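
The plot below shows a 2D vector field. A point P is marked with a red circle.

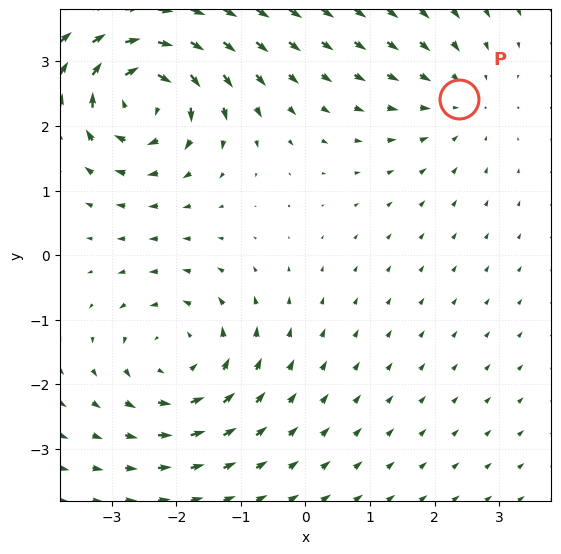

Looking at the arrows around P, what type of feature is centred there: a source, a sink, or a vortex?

sink

At P (2.4, 2.4) the arrows converge inward. Divergence about -2, curl ≈0 — negative divergence with near-zero curl is a sink.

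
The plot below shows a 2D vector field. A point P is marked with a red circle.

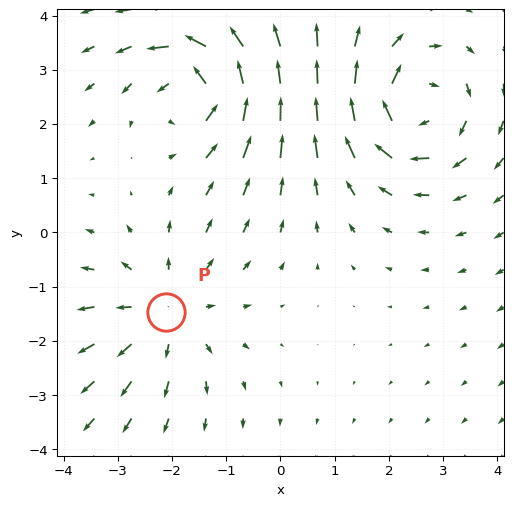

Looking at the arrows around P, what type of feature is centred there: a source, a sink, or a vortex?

source

At P (-2.1, -1.5) the arrows spread outward. Divergence about +3, curl ≈0 — positive divergence with near-zero curl is a source.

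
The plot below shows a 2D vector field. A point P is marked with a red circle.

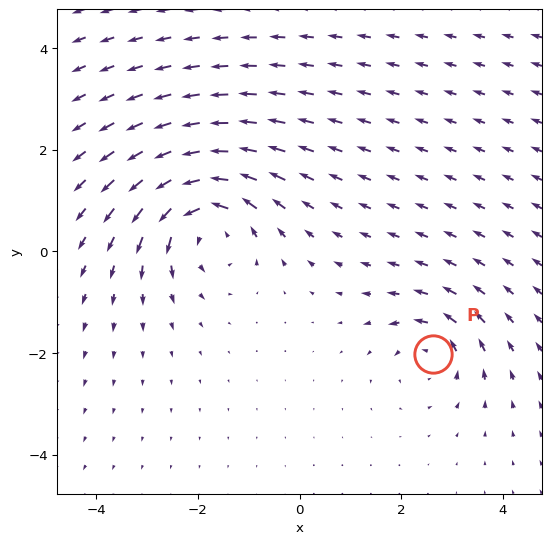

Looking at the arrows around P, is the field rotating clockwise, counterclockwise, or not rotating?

Near P at (2.6, -2.0) the arrows circulate counterclockwise. The curl (z-component) there is about +4; positive curl means counterclockwise rotation.

counterclockwise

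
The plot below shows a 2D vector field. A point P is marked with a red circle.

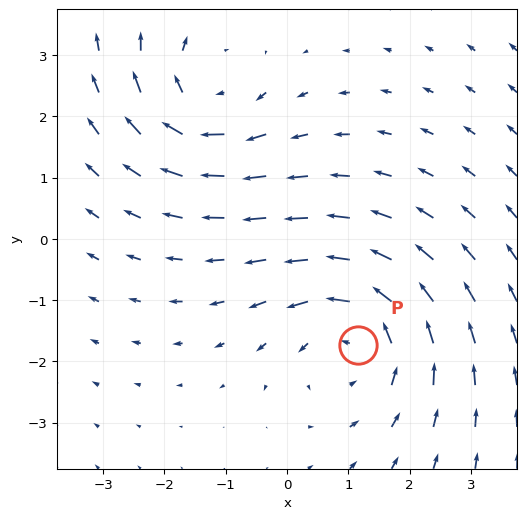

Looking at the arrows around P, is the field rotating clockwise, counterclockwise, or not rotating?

Near P at (1.2, -1.7) the arrows circulate counterclockwise. The curl (z-component) there is about +3; positive curl means counterclockwise rotation.

counterclockwise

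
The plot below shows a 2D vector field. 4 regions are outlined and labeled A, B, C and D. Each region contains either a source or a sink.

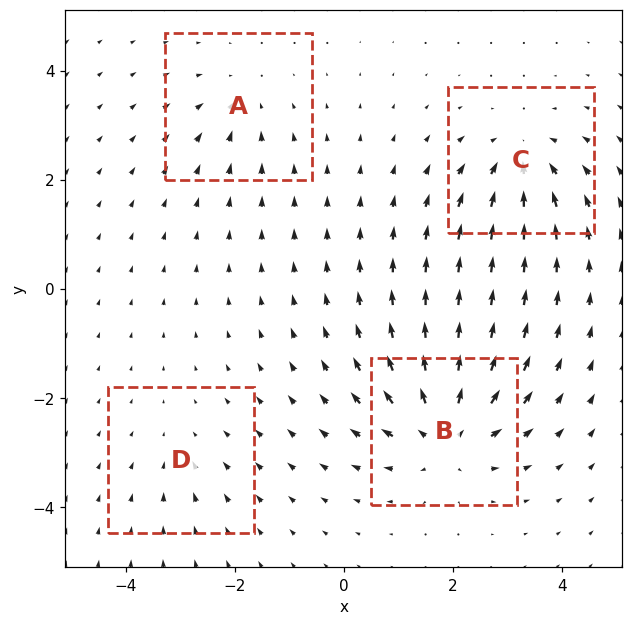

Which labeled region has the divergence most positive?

B

Divergence at each region's feature centre — A: about -3, B: about +7, C: about -5, D: about -2. Region B is most positive.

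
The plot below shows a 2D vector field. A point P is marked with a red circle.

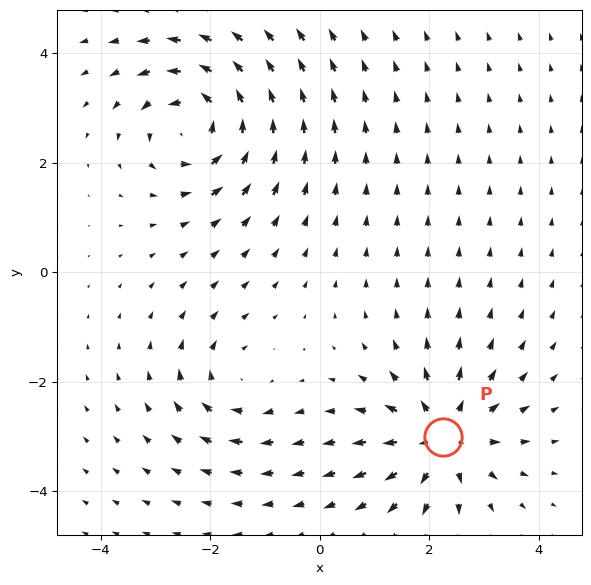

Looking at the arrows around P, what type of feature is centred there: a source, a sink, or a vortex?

At P (2.3, -3.0) the arrows spread outward. Divergence about +5, curl ≈0 — positive divergence with near-zero curl is a source.

source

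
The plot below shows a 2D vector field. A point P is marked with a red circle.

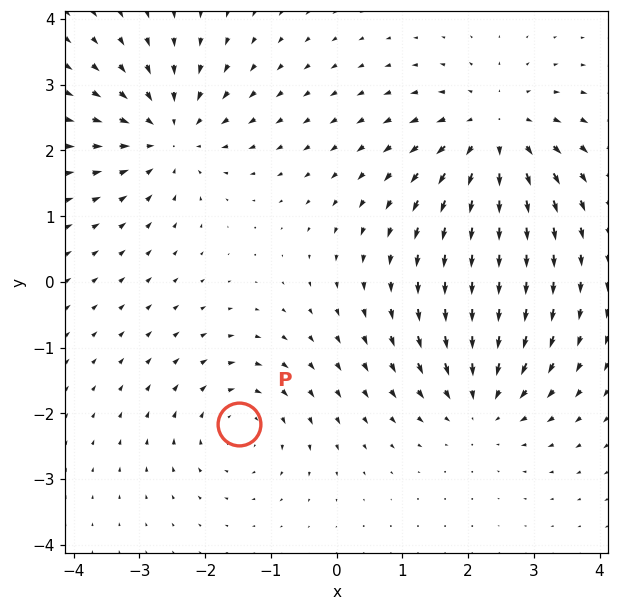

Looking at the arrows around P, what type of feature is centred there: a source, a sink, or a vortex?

vortex

At P (-1.5, -2.2) the arrows circulate clockwise. Divergence ≈0, curl about -3 — near-zero divergence with nonzero curl is a vortex.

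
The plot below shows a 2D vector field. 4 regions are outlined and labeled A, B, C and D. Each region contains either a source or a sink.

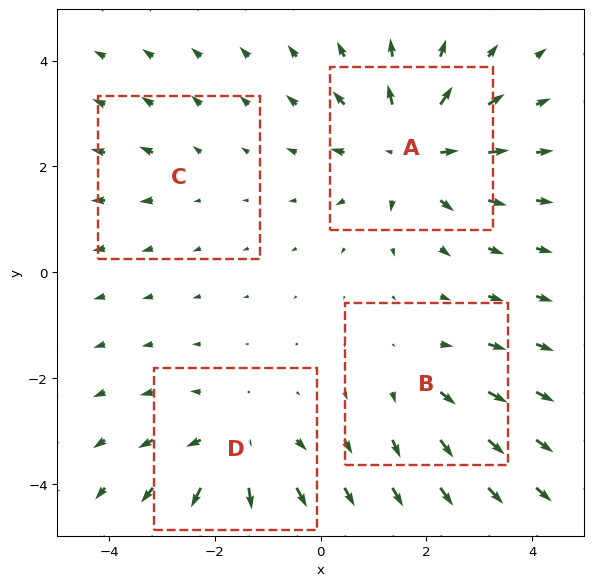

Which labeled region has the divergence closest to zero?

C

Divergence at each region's feature centre — A: about +6, B: about +3, C: about +2, D: about +5. Region C is closest to zero.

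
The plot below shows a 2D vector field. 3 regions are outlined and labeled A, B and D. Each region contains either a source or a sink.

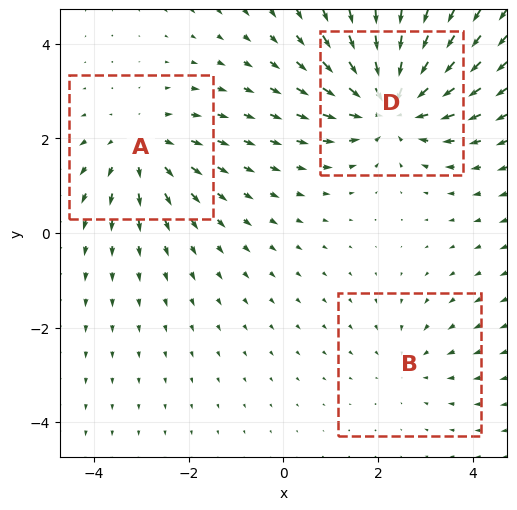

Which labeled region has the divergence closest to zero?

B

Divergence at each region's feature centre — A: about +3, B: about -2, D: about -4. Region B is closest to zero.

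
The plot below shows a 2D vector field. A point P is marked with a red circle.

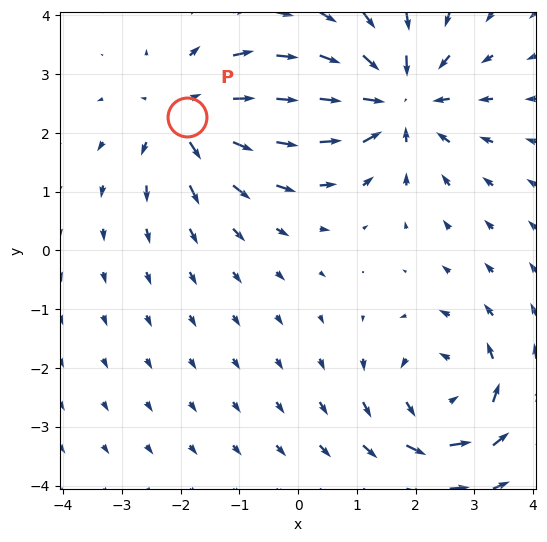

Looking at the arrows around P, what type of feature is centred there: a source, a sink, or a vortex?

At P (-1.9, 2.3) the arrows spread outward. Divergence about +5, curl ≈0 — positive divergence with near-zero curl is a source.

source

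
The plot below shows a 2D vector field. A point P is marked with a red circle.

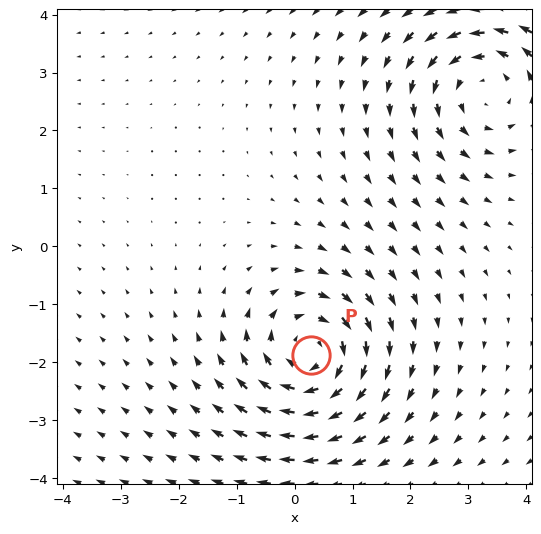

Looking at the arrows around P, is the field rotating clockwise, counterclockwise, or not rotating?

Near P at (0.3, -1.9) the arrows circulate clockwise. The curl (z-component) there is about -5; negative curl means clockwise rotation.

clockwise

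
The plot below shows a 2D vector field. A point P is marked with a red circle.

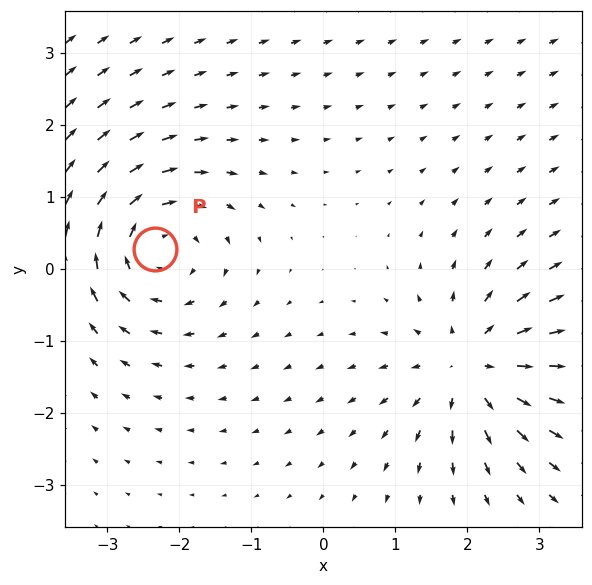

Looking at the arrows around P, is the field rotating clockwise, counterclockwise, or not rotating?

clockwise

Near P at (-2.3, 0.3) the arrows circulate clockwise. The curl (z-component) there is about -4; negative curl means clockwise rotation.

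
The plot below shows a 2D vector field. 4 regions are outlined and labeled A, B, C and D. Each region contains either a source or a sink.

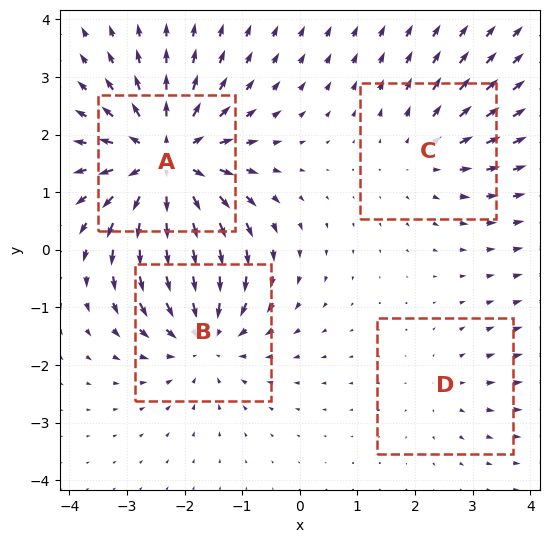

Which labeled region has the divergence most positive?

A

Divergence at each region's feature centre — A: about +7, B: about -5, C: about +3, D: about +2. Region A is most positive.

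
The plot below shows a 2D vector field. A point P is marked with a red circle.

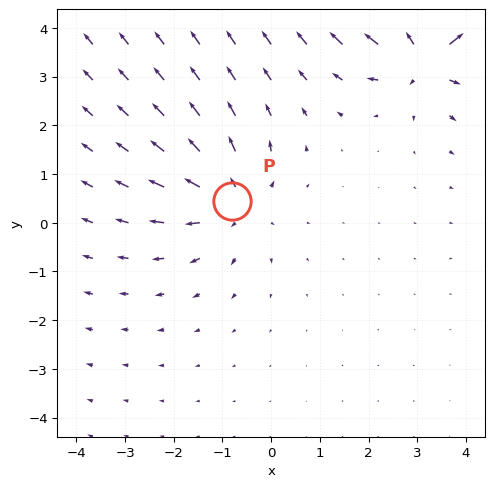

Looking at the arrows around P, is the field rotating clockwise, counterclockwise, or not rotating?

not rotating

Near P at (-0.8, 0.4) the arrows show no circulation. The curl there is ≈0.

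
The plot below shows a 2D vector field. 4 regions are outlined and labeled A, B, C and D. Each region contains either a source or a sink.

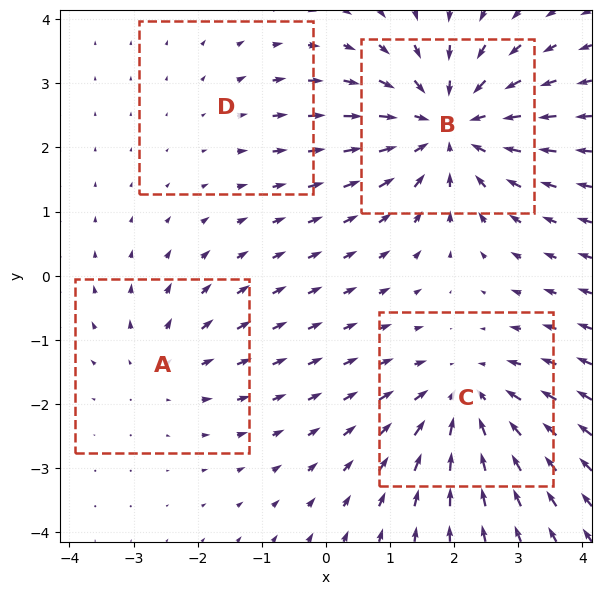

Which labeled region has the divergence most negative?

B

Divergence at each region's feature centre — A: about +3, B: about -6, C: about -5, D: about +2. Region B is most negative.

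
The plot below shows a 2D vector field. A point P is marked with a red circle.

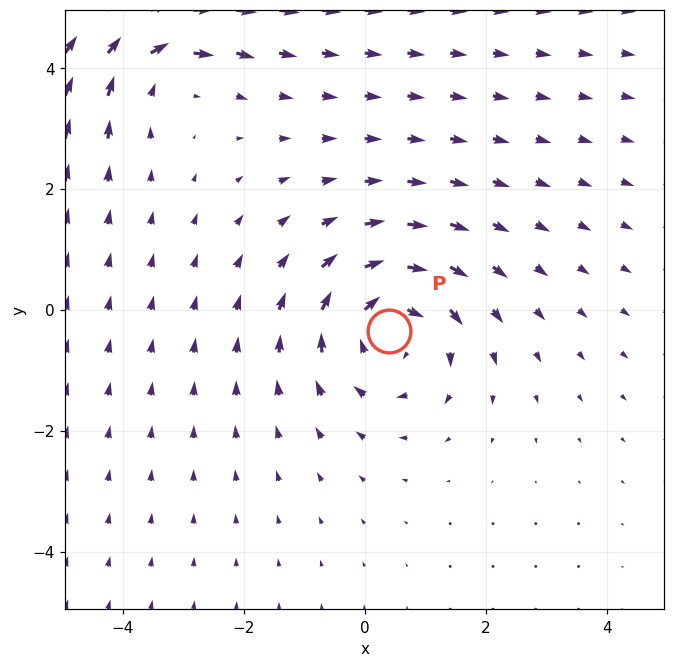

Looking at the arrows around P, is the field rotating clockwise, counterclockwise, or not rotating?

Near P at (0.4, -0.4) the arrows circulate clockwise. The curl (z-component) there is about -3; negative curl means clockwise rotation.

clockwise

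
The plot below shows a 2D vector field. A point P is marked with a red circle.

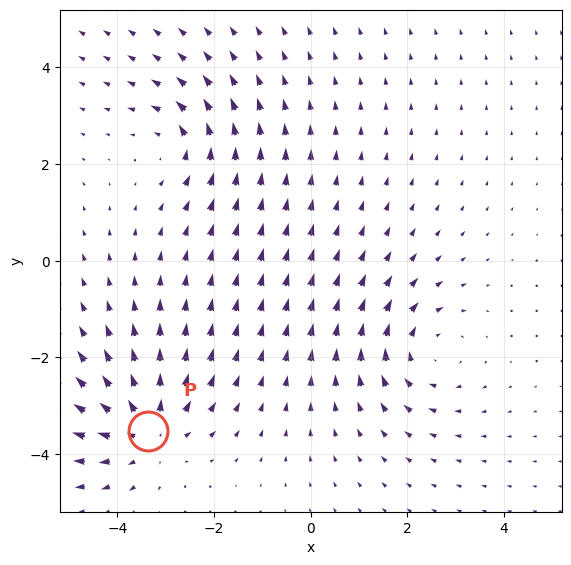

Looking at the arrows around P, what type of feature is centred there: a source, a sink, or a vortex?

source

At P (-3.4, -3.5) the arrows spread outward. Divergence about +4, curl ≈0 — positive divergence with near-zero curl is a source.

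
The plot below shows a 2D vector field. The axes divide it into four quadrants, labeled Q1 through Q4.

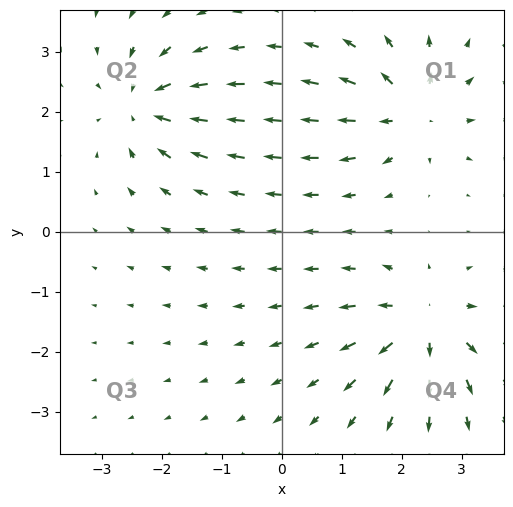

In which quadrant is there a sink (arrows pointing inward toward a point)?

Q2

The sink sits at approximately (-2.3, 2.1), which lies in quadrant Q2. The divergence there is about -5, negative as expected for a sink.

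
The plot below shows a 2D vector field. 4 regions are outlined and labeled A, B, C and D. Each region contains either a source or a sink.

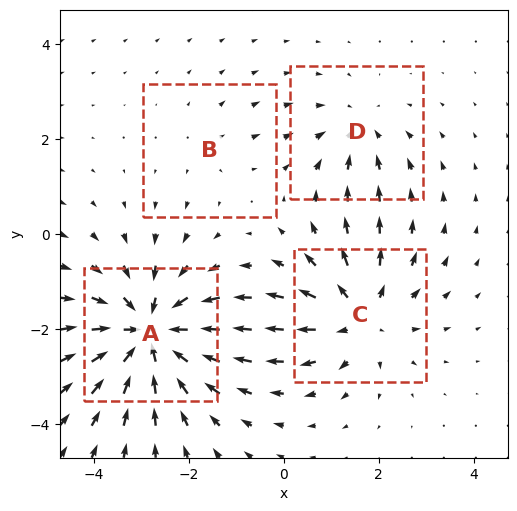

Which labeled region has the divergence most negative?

A

Divergence at each region's feature centre — A: about -7, B: about +2, C: about +5, D: about -3. Region A is most negative.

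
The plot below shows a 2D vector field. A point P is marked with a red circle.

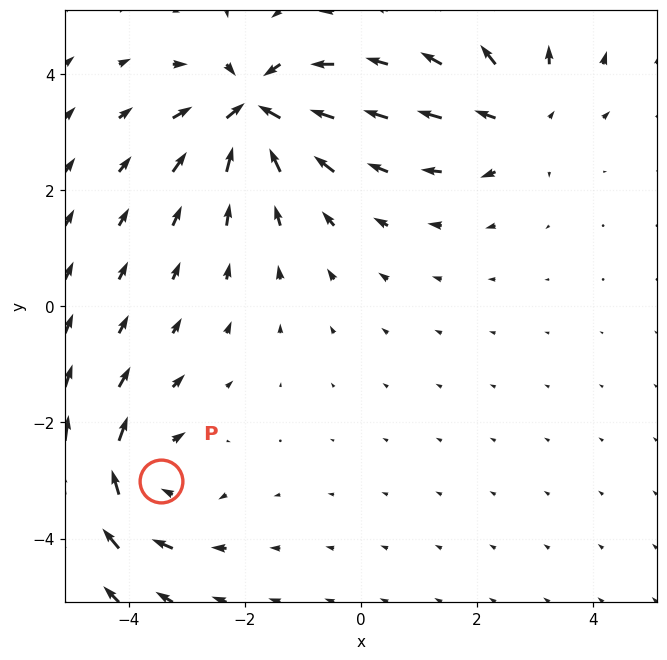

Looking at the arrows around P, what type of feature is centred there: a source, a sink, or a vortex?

At P (-3.4, -3.0) the arrows circulate clockwise. Divergence ≈0, curl about -4 — near-zero divergence with nonzero curl is a vortex.

vortex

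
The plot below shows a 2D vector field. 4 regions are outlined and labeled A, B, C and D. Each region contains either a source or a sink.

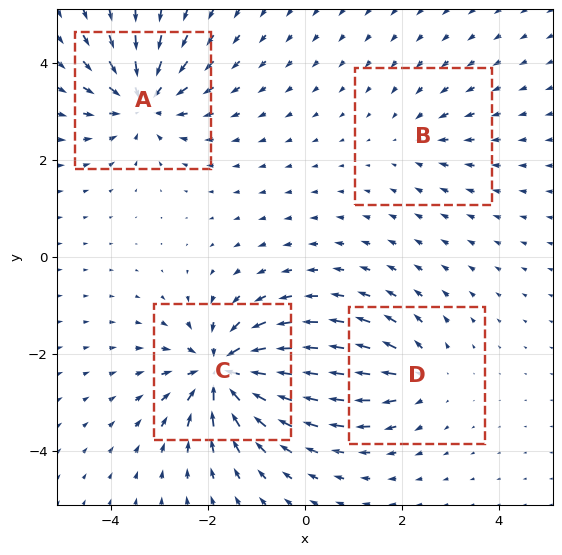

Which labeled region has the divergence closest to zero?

Divergence at each region's feature centre — A: about -6, B: about -2, C: about -8, D: about +4. Region B is closest to zero.

B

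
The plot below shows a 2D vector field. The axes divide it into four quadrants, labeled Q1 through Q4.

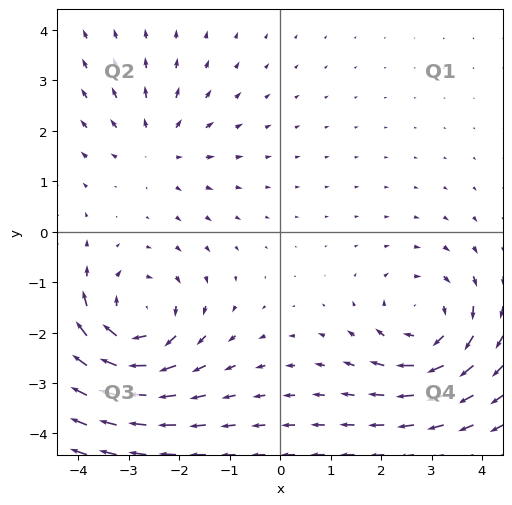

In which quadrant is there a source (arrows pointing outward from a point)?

The source sits at approximately (-2.4, 1.7), which lies in quadrant Q2. The divergence there is about +3, positive as expected for a source.

Q2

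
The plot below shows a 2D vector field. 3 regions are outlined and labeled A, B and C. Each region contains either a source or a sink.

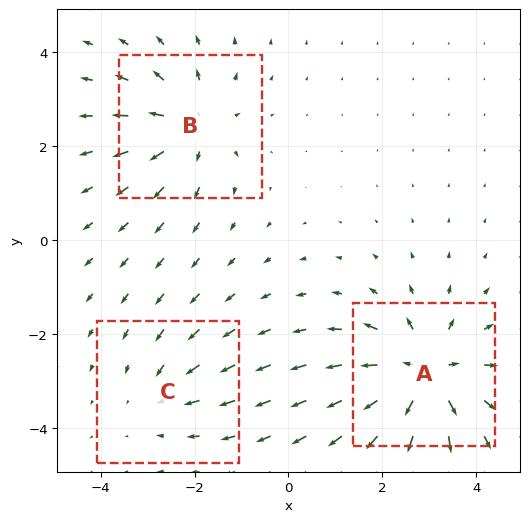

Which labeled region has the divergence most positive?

Divergence at each region's feature centre — A: about +5, B: about +3, C: about -2. Region A is most positive.

A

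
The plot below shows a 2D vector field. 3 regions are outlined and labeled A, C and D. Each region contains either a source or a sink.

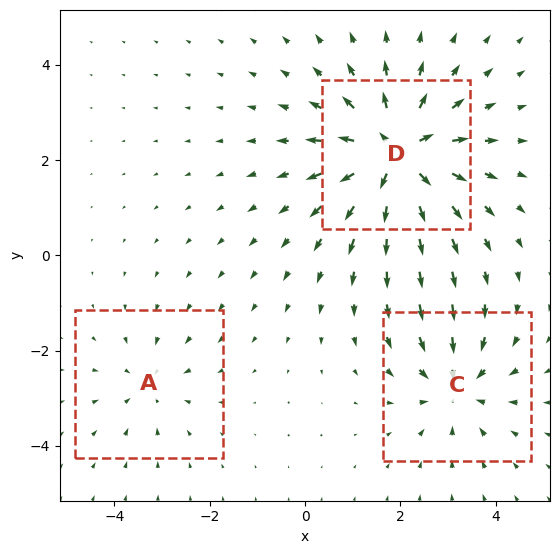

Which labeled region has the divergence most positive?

Divergence at each region's feature centre — A: about -2, C: about -3, D: about +6. Region D is most positive.

D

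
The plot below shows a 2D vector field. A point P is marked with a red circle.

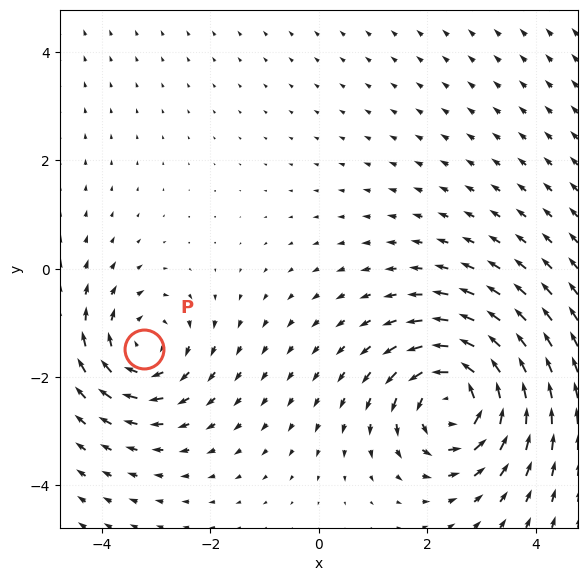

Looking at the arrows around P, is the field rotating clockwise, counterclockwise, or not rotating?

clockwise

Near P at (-3.2, -1.5) the arrows circulate clockwise. The curl (z-component) there is about -4; negative curl means clockwise rotation.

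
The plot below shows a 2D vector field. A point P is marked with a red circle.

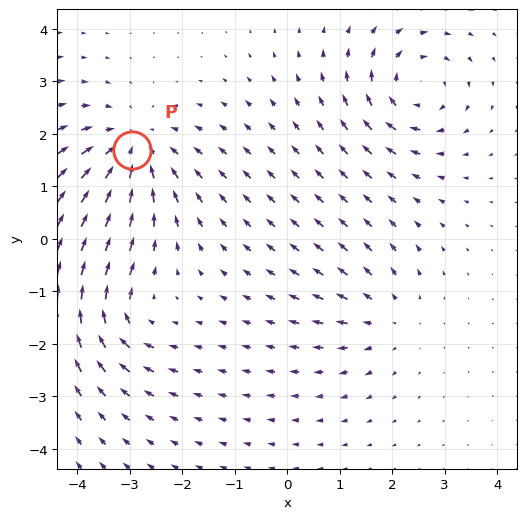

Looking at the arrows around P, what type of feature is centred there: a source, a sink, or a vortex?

At P (-2.9, 1.7) the arrows converge inward. Divergence about -4, curl ≈0 — negative divergence with near-zero curl is a sink.

sink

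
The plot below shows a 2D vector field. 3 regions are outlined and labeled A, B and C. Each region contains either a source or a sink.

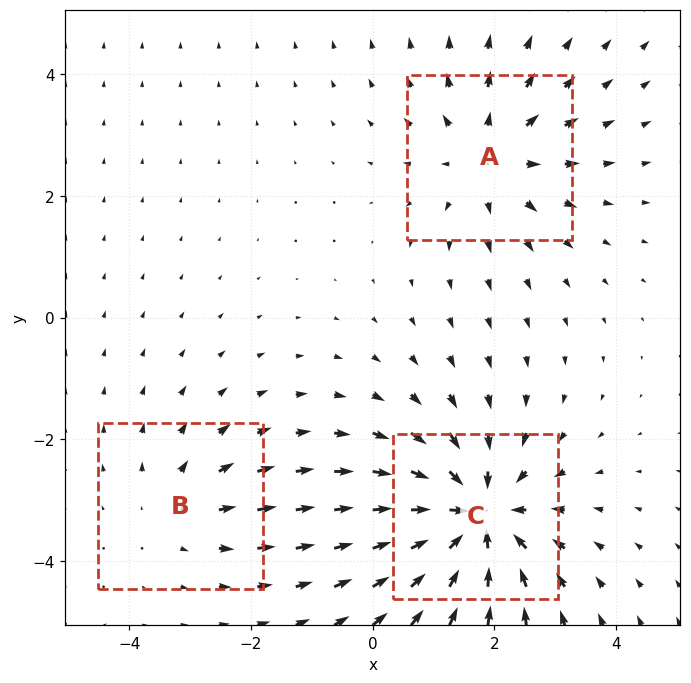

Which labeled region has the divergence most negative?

C

Divergence at each region's feature centre — A: about +3, B: about +2, C: about -5. Region C is most negative.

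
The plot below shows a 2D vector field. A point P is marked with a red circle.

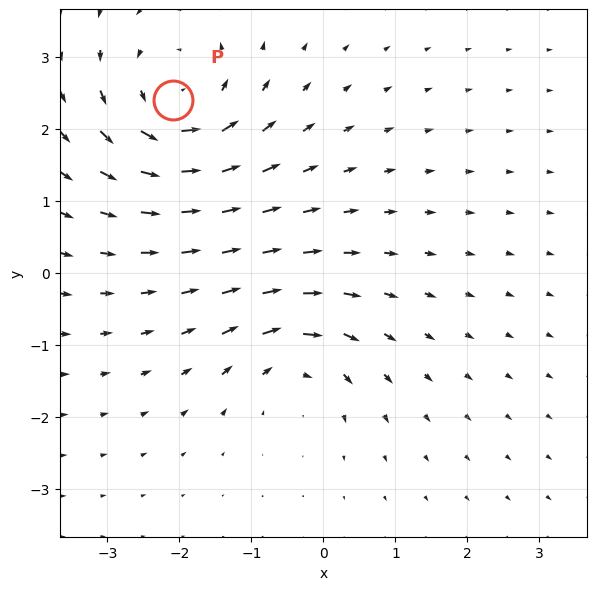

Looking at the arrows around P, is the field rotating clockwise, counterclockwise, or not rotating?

Near P at (-2.1, 2.4) the arrows circulate counterclockwise. The curl (z-component) there is about +5; positive curl means counterclockwise rotation.

counterclockwise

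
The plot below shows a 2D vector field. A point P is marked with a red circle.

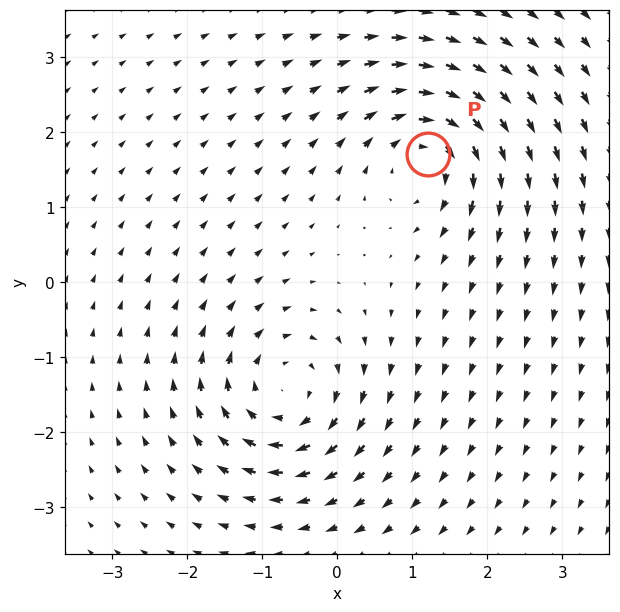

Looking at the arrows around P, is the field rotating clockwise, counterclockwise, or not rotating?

clockwise

Near P at (1.2, 1.7) the arrows circulate clockwise. The curl (z-component) there is about -6; negative curl means clockwise rotation.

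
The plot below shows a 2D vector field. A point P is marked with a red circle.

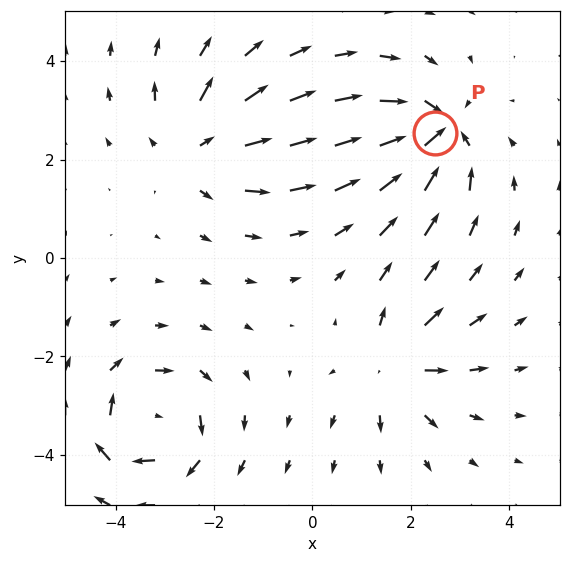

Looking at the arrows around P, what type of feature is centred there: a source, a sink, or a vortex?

At P (2.5, 2.5) the arrows converge inward. Divergence about -5, curl ≈0 — negative divergence with near-zero curl is a sink.

sink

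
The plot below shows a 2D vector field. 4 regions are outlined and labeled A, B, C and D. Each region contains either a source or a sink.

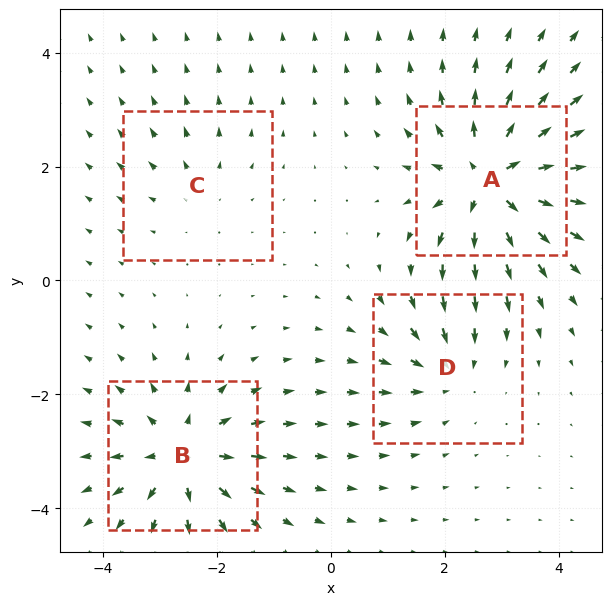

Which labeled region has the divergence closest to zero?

Divergence at each region's feature centre — A: about +8, B: about +6, C: about +2, D: about -4. Region C is closest to zero.

C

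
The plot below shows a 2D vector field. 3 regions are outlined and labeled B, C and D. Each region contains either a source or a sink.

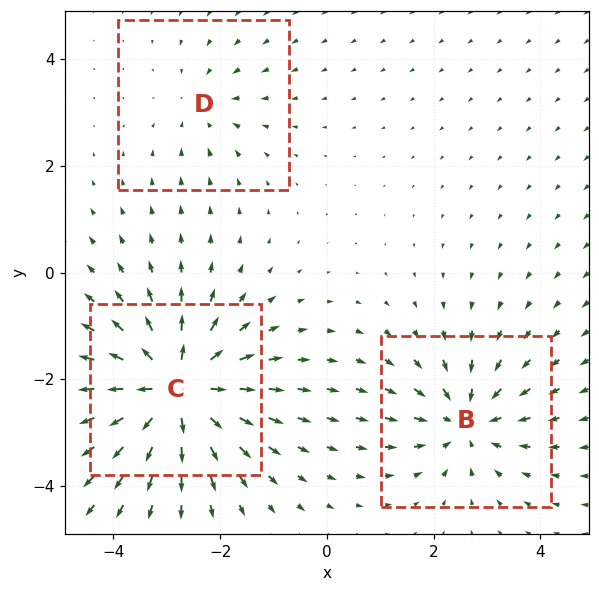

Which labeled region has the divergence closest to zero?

D

Divergence at each region's feature centre — B: about -4, C: about +6, D: about -2. Region D is closest to zero.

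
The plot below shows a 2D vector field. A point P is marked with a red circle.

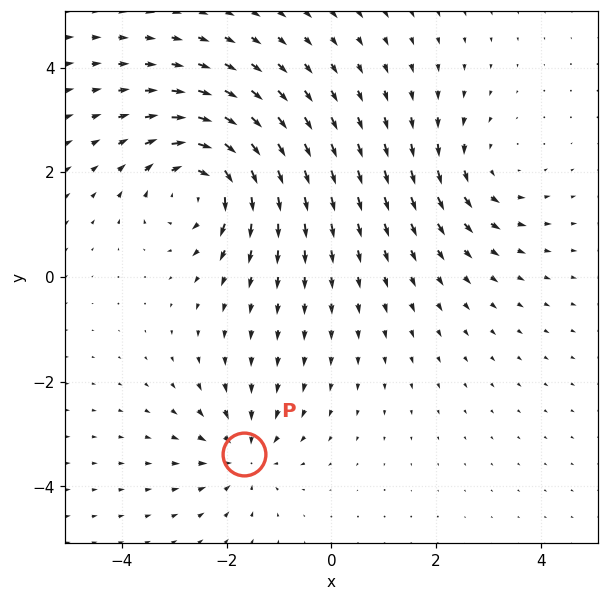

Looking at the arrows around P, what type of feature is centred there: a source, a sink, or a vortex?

At P (-1.7, -3.4) the arrows converge inward. Divergence about -3, curl ≈0 — negative divergence with near-zero curl is a sink.

sink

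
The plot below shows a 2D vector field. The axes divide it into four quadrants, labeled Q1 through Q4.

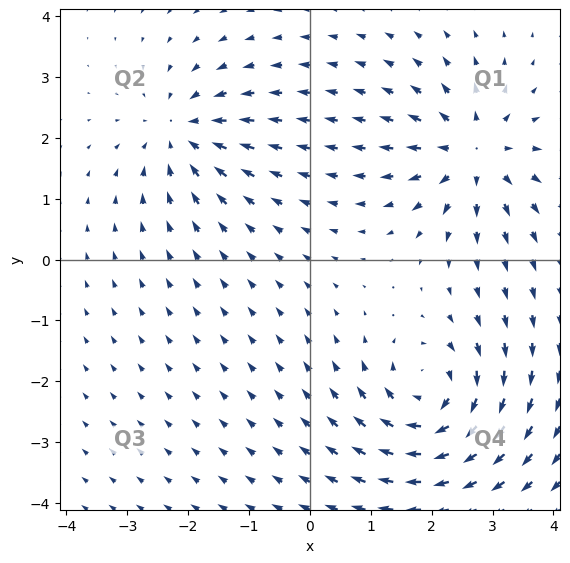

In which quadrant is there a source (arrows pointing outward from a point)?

The source sits at approximately (2.7, 1.7), which lies in quadrant Q1. The divergence there is about +5, positive as expected for a source.

Q1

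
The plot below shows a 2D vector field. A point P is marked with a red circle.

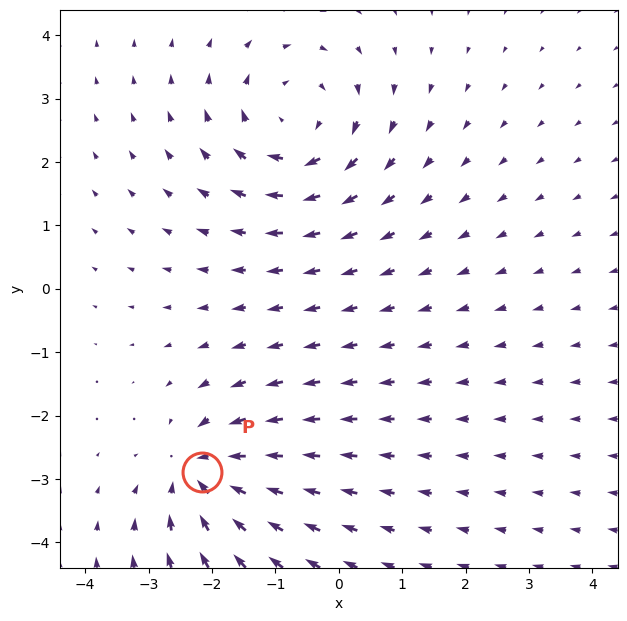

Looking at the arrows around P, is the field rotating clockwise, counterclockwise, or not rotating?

Near P at (-2.2, -2.9) the arrows show no circulation. The curl there is ≈0.

not rotating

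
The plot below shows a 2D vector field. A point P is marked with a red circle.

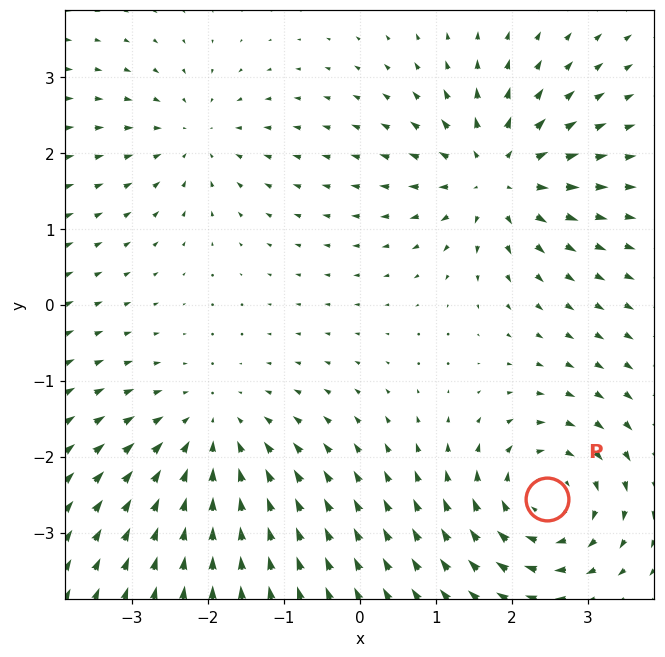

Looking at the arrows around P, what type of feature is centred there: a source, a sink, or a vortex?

vortex

At P (2.5, -2.6) the arrows circulate clockwise. Divergence ≈0, curl about -6 — near-zero divergence with nonzero curl is a vortex.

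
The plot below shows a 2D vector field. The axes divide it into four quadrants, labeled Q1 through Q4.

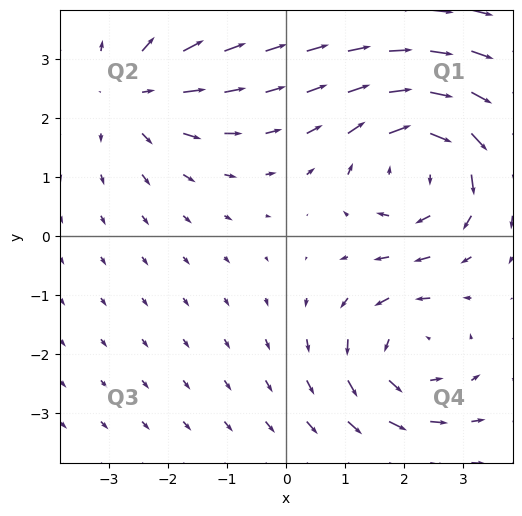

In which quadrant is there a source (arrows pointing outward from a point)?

The source sits at approximately (-2.6, 2.4), which lies in quadrant Q2. The divergence there is about +3, positive as expected for a source.

Q2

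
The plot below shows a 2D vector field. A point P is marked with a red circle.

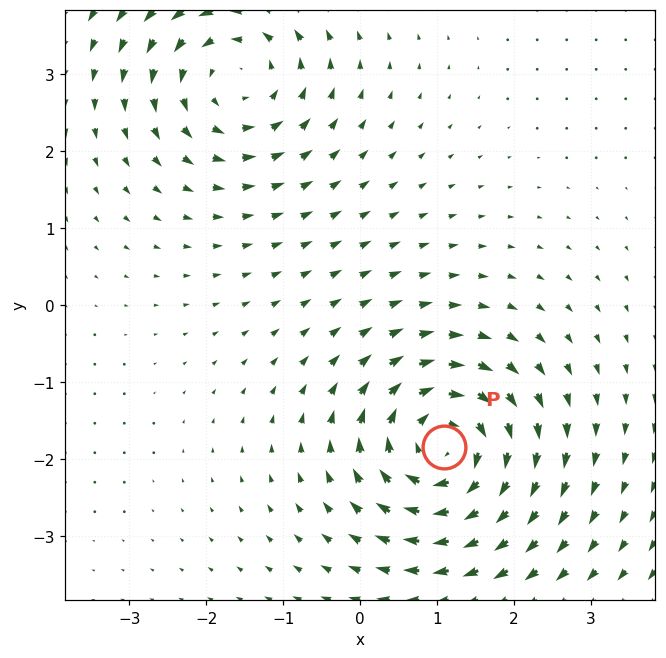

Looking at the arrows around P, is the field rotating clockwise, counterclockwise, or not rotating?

clockwise

Near P at (1.1, -1.8) the arrows circulate clockwise. The curl (z-component) there is about -6; negative curl means clockwise rotation.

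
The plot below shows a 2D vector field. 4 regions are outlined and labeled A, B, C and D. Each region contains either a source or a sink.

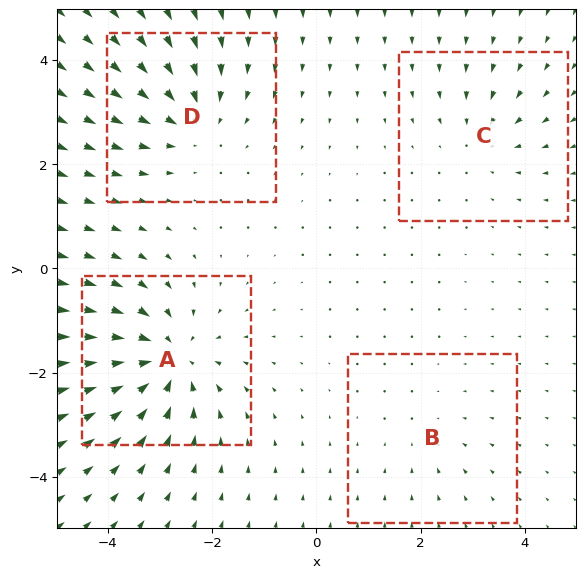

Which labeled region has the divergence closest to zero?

B

Divergence at each region's feature centre — A: about -7, B: about -2, C: about -3, D: about -5. Region B is closest to zero.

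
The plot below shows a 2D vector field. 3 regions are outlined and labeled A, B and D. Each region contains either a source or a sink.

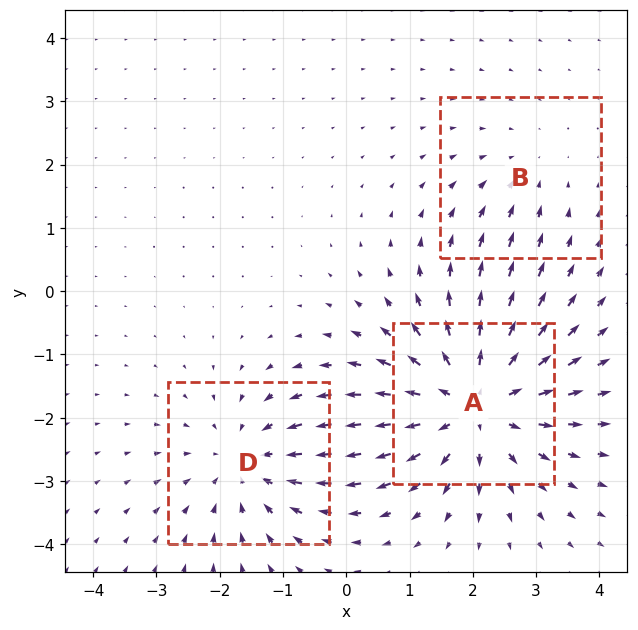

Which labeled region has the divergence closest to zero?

B

Divergence at each region's feature centre — A: about +5, B: about -2, D: about -3. Region B is closest to zero.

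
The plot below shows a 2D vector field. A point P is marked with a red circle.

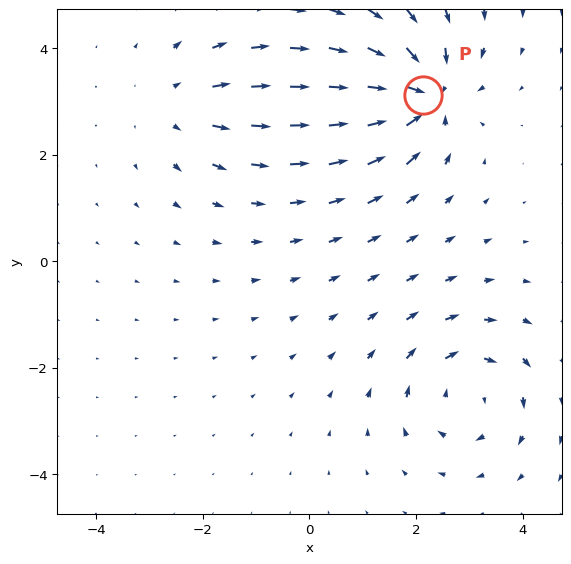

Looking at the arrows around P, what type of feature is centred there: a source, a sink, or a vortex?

At P (2.1, 3.1) the arrows converge inward. Divergence about -6, curl ≈0 — negative divergence with near-zero curl is a sink.

sink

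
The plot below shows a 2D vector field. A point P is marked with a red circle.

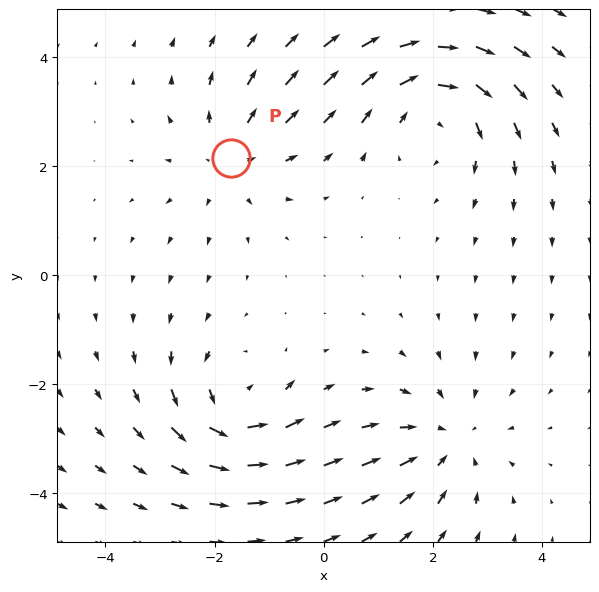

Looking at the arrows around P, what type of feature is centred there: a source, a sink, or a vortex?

source

At P (-1.7, 2.1) the arrows spread outward. Divergence about +3, curl ≈0 — positive divergence with near-zero curl is a source.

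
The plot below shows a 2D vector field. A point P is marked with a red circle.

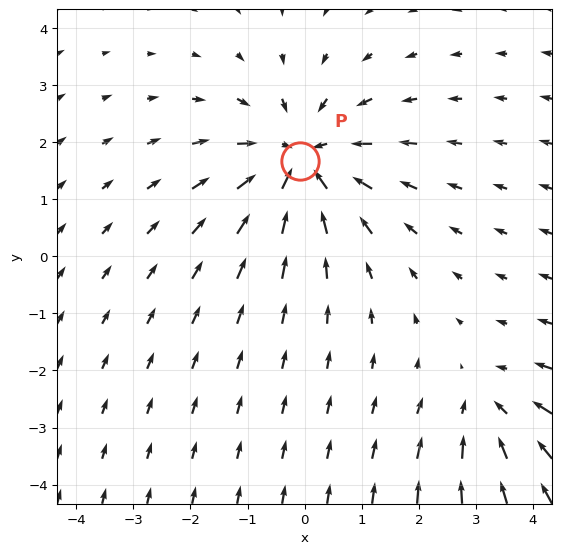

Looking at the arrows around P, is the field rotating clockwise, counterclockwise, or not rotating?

Near P at (-0.1, 1.7) the arrows show no circulation. The curl there is ≈0.

not rotating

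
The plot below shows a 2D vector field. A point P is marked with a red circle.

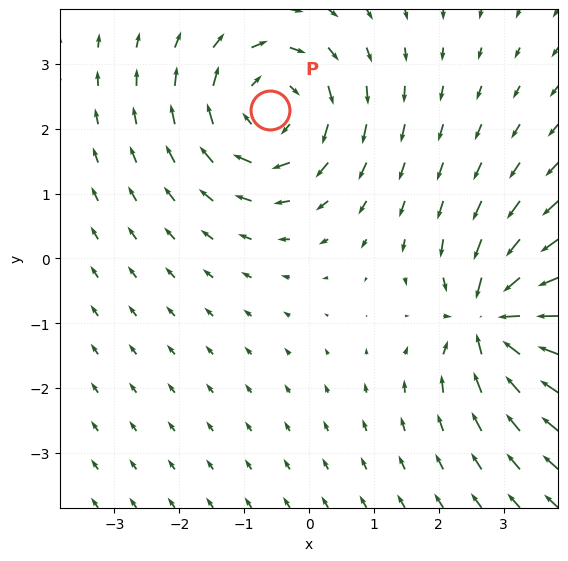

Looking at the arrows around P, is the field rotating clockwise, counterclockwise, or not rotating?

clockwise

Near P at (-0.6, 2.3) the arrows circulate clockwise. The curl (z-component) there is about -5; negative curl means clockwise rotation.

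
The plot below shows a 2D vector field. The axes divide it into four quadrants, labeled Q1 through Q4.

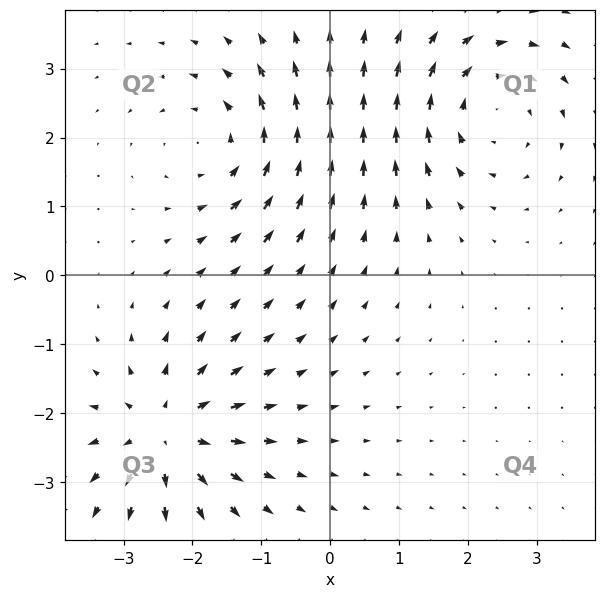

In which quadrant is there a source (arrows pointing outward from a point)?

Q3

The source sits at approximately (-2.4, -2.3), which lies in quadrant Q3. The divergence there is about +5, positive as expected for a source.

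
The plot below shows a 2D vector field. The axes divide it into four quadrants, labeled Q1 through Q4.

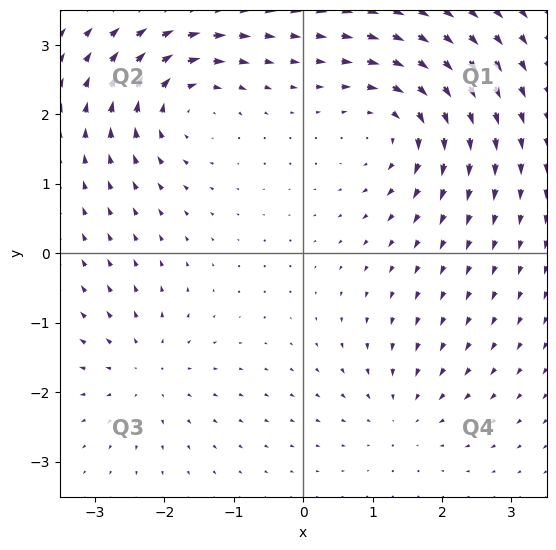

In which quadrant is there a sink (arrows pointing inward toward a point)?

The sink sits at approximately (1.4, -2.3), which lies in quadrant Q4. The divergence there is about -3, negative as expected for a sink.

Q4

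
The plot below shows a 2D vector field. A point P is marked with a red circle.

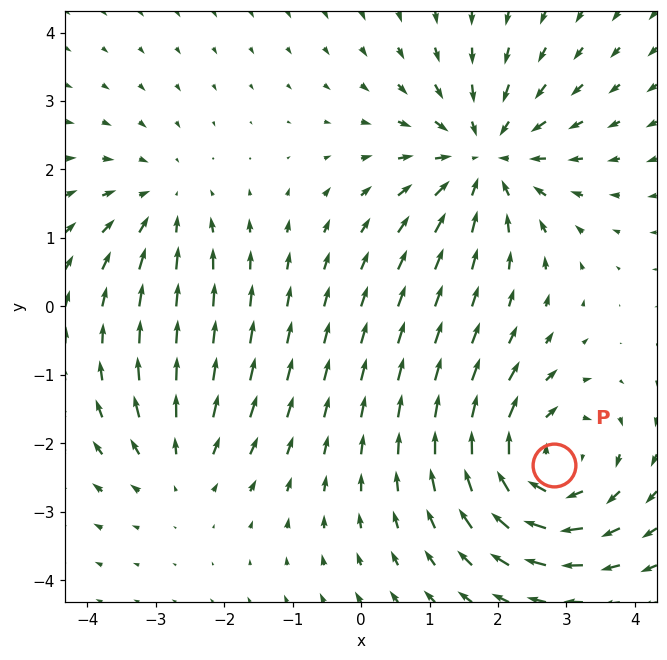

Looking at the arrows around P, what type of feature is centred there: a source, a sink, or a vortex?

At P (2.8, -2.3) the arrows circulate clockwise. Divergence ≈0, curl about -5 — near-zero divergence with nonzero curl is a vortex.

vortex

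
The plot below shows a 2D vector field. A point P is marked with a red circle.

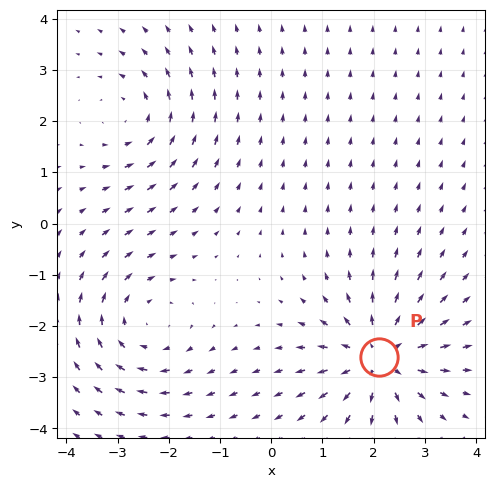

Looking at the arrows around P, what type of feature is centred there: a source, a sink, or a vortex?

source

At P (2.1, -2.6) the arrows spread outward. Divergence about +5, curl ≈0 — positive divergence with near-zero curl is a source.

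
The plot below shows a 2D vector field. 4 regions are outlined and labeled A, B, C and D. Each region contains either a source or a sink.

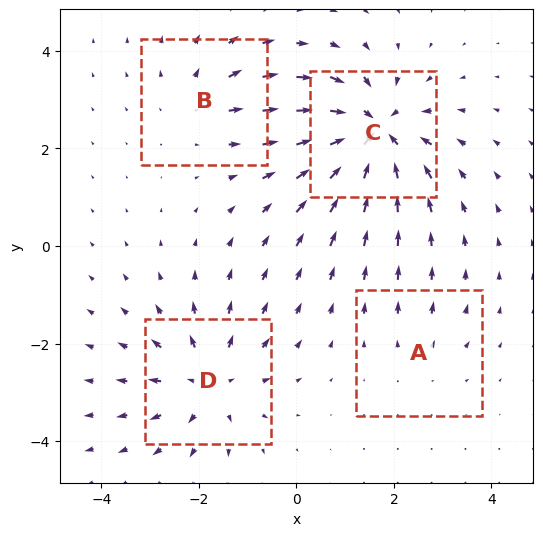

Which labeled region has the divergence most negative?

C

Divergence at each region's feature centre — A: about +2, B: about +3, C: about -7, D: about +5. Region C is most negative.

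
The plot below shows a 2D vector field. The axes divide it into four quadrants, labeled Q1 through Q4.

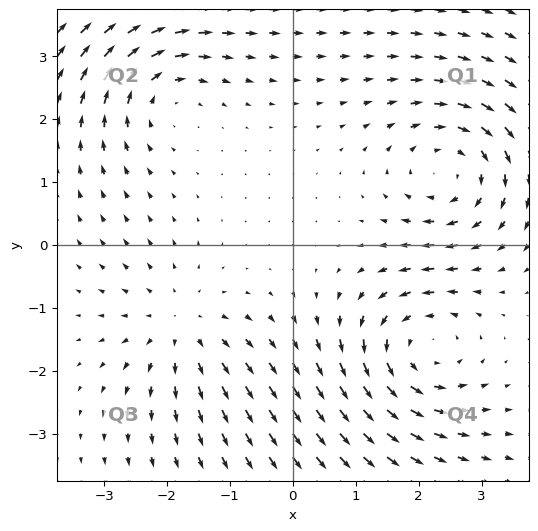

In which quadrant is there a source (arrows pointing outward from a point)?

The source sits at approximately (-1.8, -1.3), which lies in quadrant Q3. The divergence there is about +3, positive as expected for a source.

Q3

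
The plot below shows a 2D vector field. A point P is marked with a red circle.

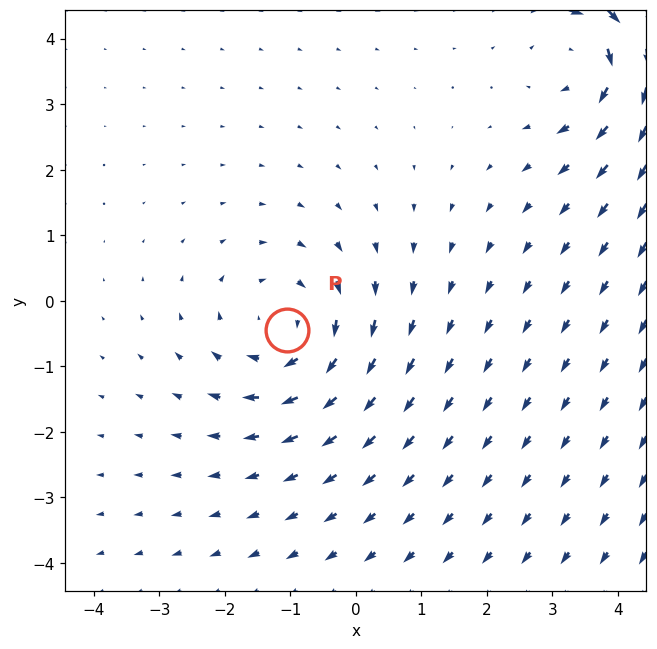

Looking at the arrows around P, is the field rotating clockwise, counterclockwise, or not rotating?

Near P at (-1.1, -0.4) the arrows circulate clockwise. The curl (z-component) there is about -4; negative curl means clockwise rotation.

clockwise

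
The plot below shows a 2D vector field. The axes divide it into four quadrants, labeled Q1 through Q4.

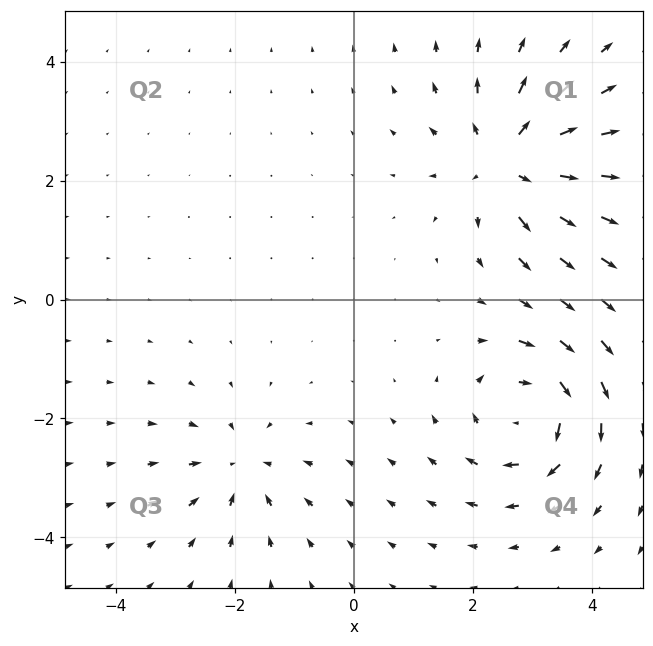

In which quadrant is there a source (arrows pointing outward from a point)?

The source sits at approximately (2.6, 2.3), which lies in quadrant Q1. The divergence there is about +5, positive as expected for a source.

Q1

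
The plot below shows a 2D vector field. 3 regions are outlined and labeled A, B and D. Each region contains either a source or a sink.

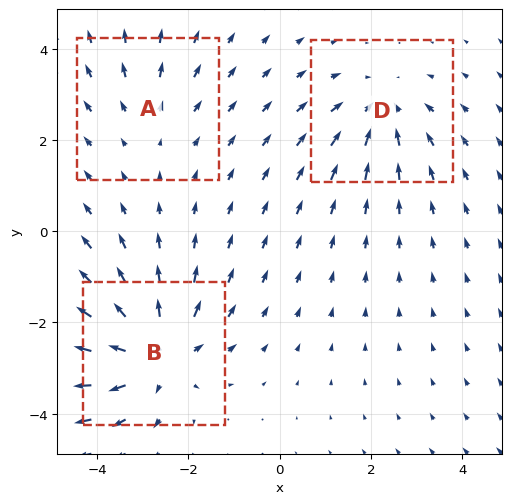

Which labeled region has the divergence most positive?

B

Divergence at each region's feature centre — A: about +2, B: about +4, D: about -3. Region B is most positive.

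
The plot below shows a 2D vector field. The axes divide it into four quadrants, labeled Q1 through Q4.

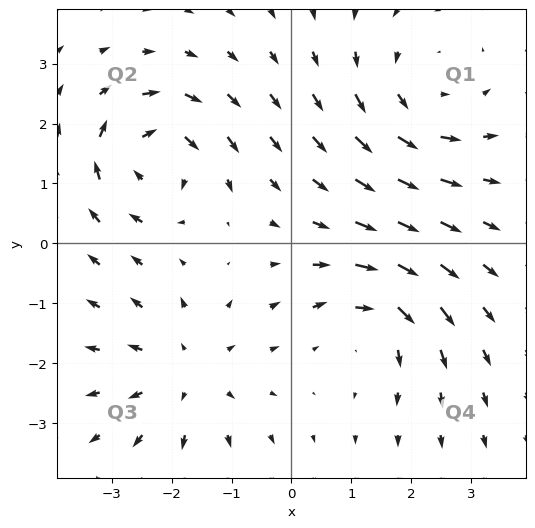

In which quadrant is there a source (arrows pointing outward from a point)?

The source sits at approximately (-1.8, -2.2), which lies in quadrant Q3. The divergence there is about +4, positive as expected for a source.

Q3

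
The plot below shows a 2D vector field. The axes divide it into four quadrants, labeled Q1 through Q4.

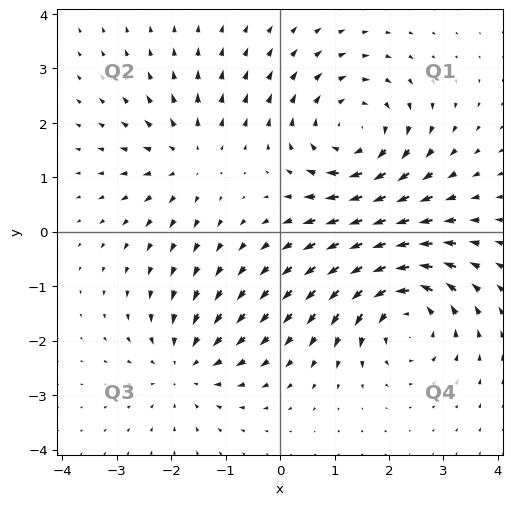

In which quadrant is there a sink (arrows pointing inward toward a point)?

The sink sits at approximately (-1.7, -2.5), which lies in quadrant Q3. The divergence there is about -3, negative as expected for a sink.

Q3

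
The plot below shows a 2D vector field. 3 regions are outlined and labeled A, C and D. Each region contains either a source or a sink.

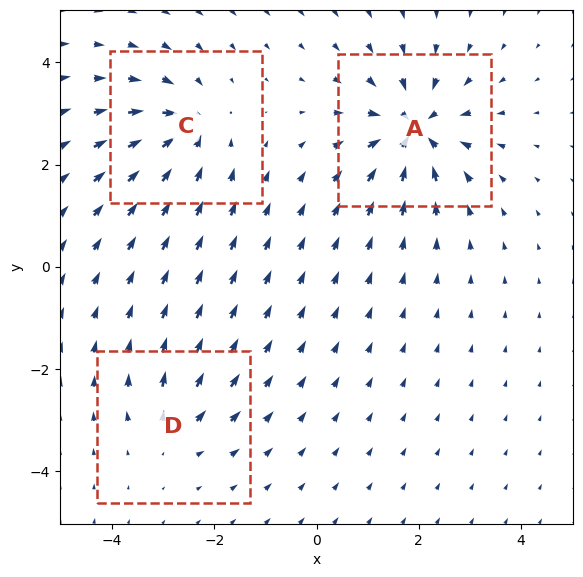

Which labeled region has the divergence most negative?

A

Divergence at each region's feature centre — A: about -6, C: about -4, D: about +3. Region A is most negative.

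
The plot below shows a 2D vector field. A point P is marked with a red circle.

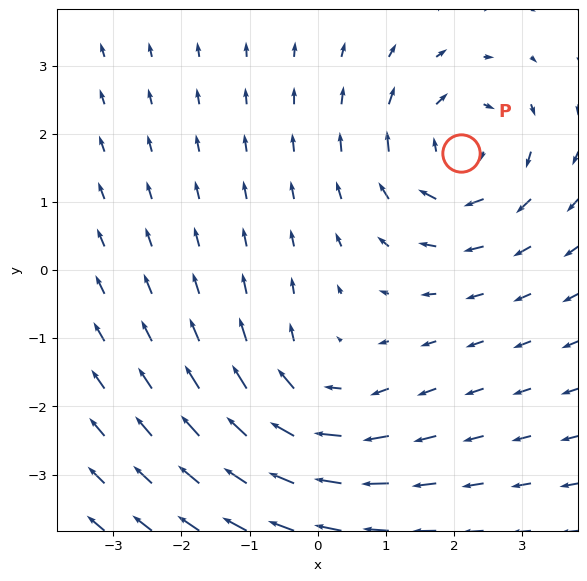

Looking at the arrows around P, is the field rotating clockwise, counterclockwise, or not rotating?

Near P at (2.1, 1.7) the arrows circulate clockwise. The curl (z-component) there is about -4; negative curl means clockwise rotation.

clockwise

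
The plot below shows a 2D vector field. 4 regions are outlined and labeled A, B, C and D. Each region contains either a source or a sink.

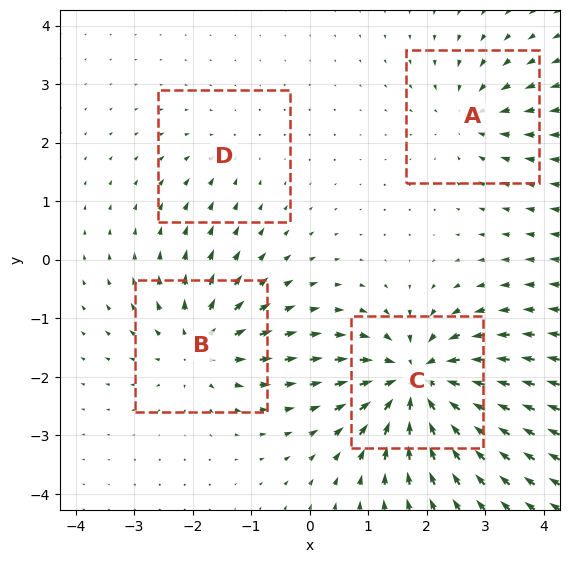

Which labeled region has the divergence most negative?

Divergence at each region's feature centre — A: about -4, B: about +6, C: about -9, D: about -2. Region C is most negative.

C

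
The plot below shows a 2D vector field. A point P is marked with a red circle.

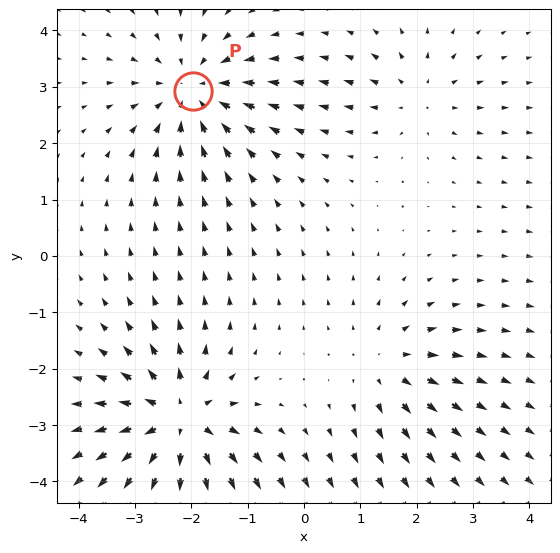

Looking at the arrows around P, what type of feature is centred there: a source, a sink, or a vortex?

At P (-2.0, 2.9) the arrows converge inward. Divergence about -4, curl ≈0 — negative divergence with near-zero curl is a sink.

sink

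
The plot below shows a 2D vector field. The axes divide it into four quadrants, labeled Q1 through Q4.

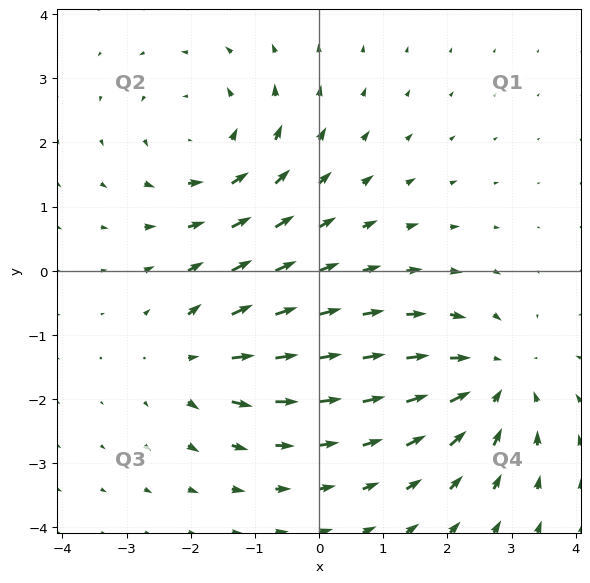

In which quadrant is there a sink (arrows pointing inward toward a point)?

The sink sits at approximately (2.7, -1.7), which lies in quadrant Q4. The divergence there is about -4, negative as expected for a sink.

Q4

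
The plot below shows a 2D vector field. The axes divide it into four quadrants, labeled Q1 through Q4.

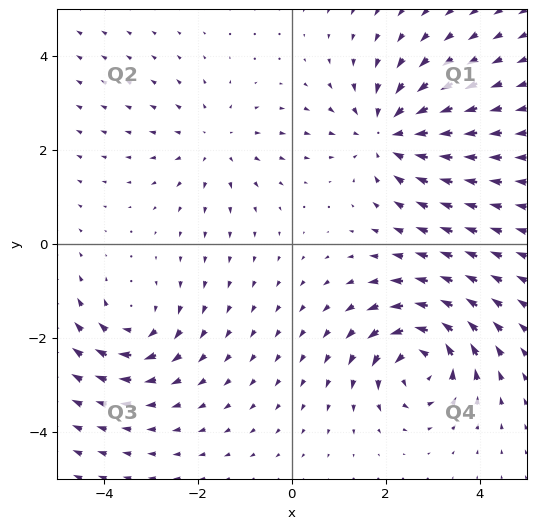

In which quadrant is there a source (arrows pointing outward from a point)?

Q2

The source sits at approximately (-1.6, 2.2), which lies in quadrant Q2. The divergence there is about +2, positive as expected for a source.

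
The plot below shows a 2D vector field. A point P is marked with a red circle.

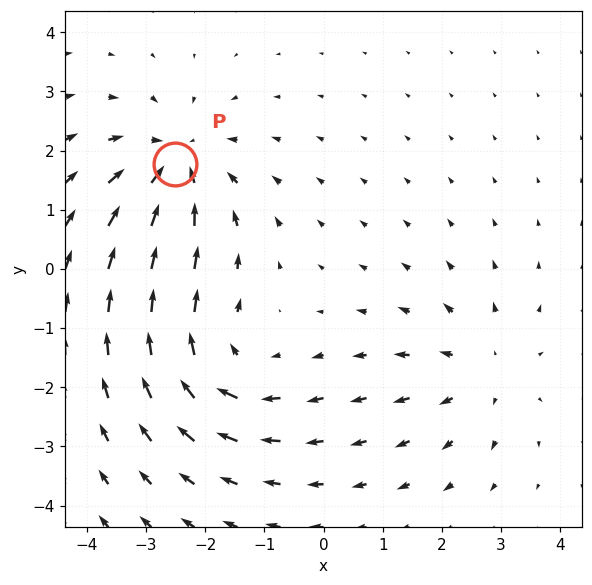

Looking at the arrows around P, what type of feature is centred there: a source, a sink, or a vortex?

sink

At P (-2.5, 1.8) the arrows converge inward. Divergence about -4, curl ≈0 — negative divergence with near-zero curl is a sink.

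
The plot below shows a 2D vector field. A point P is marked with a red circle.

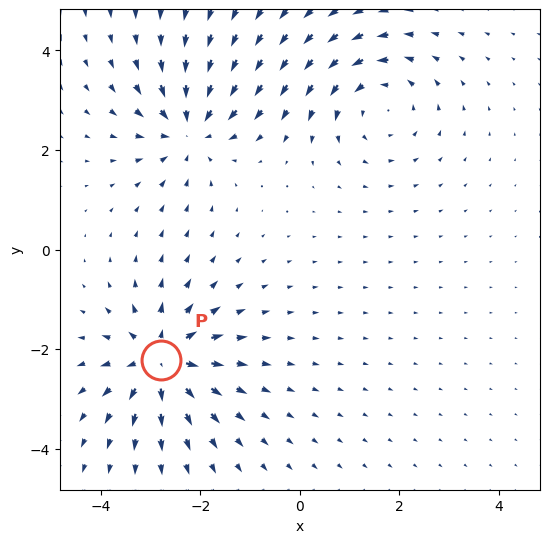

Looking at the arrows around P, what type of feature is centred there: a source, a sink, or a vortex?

source

At P (-2.8, -2.2) the arrows spread outward. Divergence about +6, curl ≈0 — positive divergence with near-zero curl is a source.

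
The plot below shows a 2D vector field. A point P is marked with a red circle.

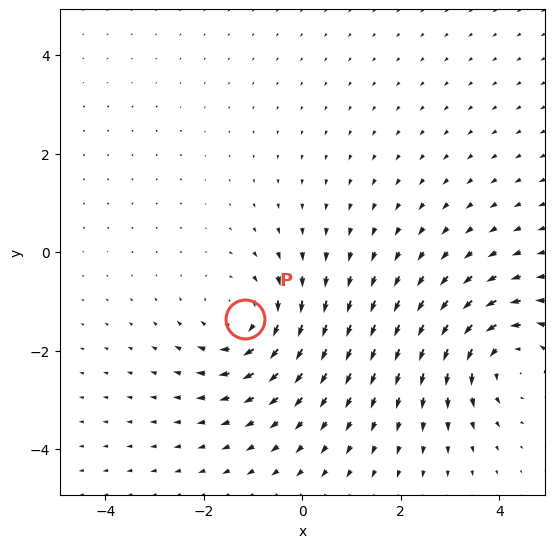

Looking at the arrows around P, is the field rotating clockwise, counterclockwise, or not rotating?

Near P at (-1.2, -1.4) the arrows circulate clockwise. The curl (z-component) there is about -4; negative curl means clockwise rotation.

clockwise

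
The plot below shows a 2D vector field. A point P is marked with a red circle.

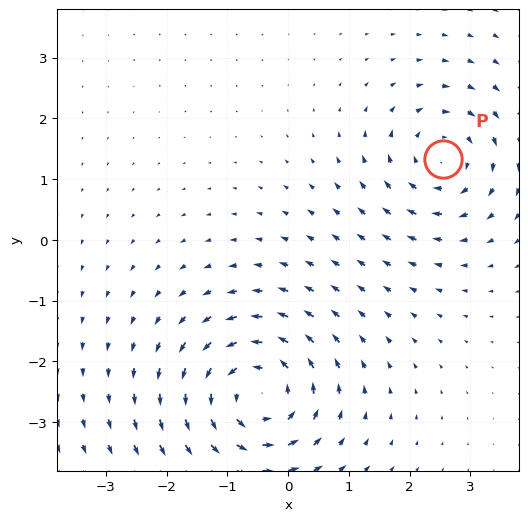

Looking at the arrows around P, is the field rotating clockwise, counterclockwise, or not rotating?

clockwise

Near P at (2.6, 1.3) the arrows circulate clockwise. The curl (z-component) there is about -4; negative curl means clockwise rotation.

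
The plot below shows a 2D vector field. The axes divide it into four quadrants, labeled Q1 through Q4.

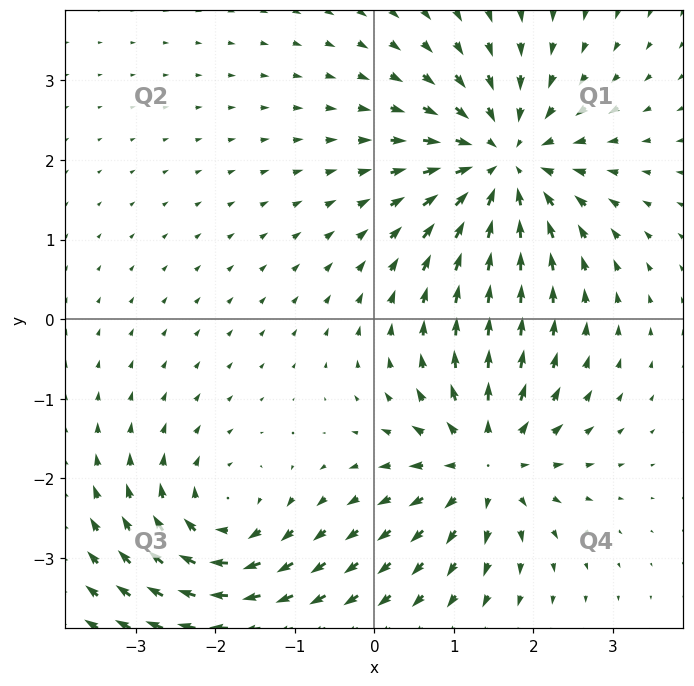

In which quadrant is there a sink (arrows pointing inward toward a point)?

The sink sits at approximately (1.6, 2.0), which lies in quadrant Q1. The divergence there is about -5, negative as expected for a sink.

Q1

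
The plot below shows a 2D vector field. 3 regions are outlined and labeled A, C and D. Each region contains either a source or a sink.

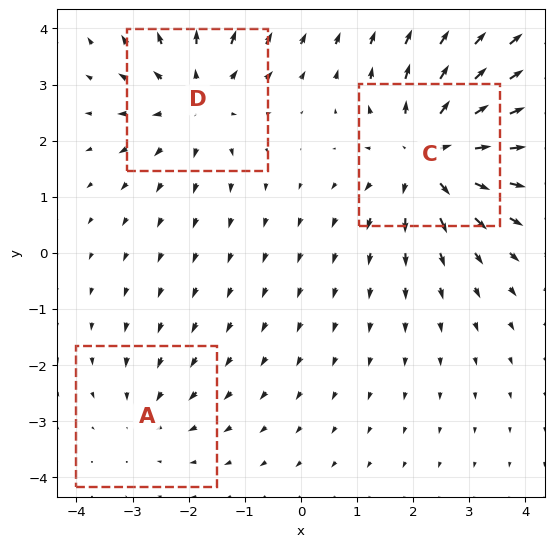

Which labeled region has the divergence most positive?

Divergence at each region's feature centre — A: about -2, C: about +4, D: about +3. Region C is most positive.

C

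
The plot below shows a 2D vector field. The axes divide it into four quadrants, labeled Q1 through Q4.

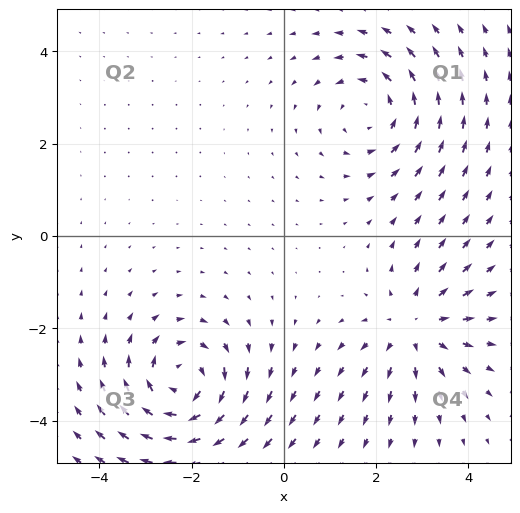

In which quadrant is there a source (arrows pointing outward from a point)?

The source sits at approximately (2.8, -2.0), which lies in quadrant Q4. The divergence there is about +3, positive as expected for a source.

Q4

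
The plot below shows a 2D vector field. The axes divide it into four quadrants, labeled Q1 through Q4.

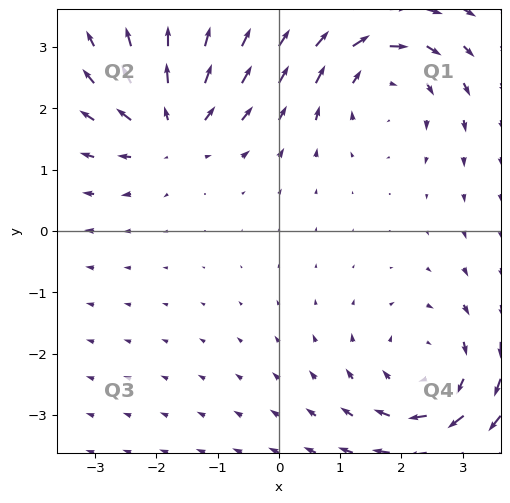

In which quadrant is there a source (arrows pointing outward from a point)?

Q2

The source sits at approximately (-1.7, 1.7), which lies in quadrant Q2. The divergence there is about +5, positive as expected for a source.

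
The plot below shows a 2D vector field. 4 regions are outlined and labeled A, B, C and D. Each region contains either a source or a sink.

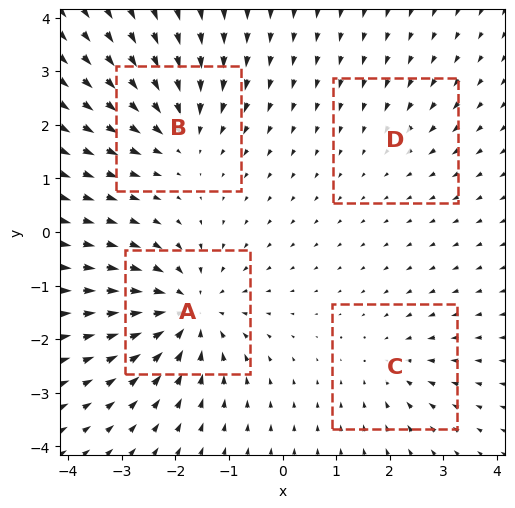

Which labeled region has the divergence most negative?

A

Divergence at each region's feature centre — A: about -7, B: about -5, C: about -3, D: about -2. Region A is most negative.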